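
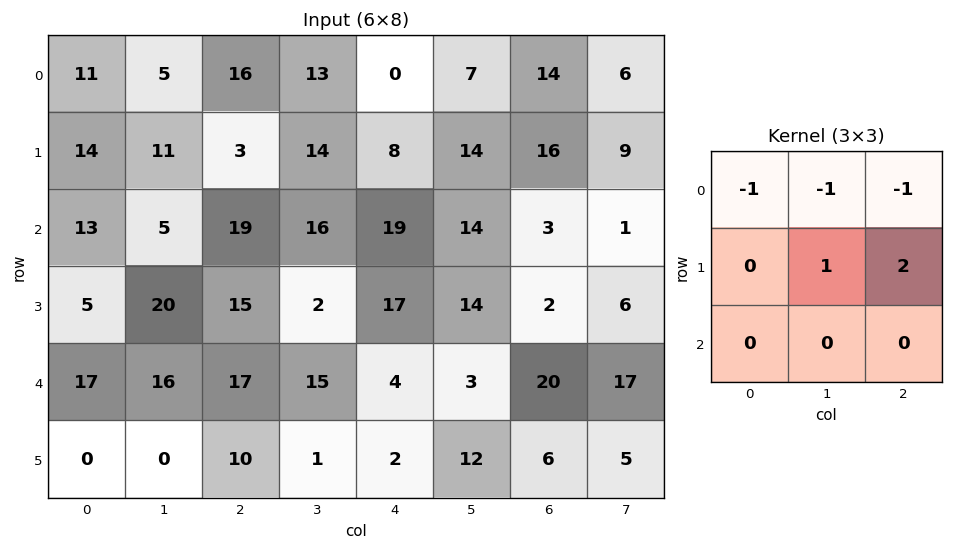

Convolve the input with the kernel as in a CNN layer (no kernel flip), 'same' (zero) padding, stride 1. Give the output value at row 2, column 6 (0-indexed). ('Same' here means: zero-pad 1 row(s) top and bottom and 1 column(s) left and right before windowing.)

The receptive field on the zero-padded input at this output position is [14 16 9 / 14 3 1 / 14 2 6]. Elementwise product with the kernel and sum: 14·-1 + 16·-1 + 9·-1 + 3·1 + 1·2.

-34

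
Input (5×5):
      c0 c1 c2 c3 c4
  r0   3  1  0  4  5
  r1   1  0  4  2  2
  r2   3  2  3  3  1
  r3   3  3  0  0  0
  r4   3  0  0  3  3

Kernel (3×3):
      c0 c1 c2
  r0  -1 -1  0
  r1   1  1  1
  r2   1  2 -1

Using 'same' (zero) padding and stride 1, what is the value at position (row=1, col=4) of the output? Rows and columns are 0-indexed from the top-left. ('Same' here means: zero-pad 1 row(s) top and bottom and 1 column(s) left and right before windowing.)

0

The receptive field on the zero-padded input at this output position is [4 5 0 / 2 2 0 / 3 1 0]. Elementwise product with the kernel and sum: 4·-1 + 5·-1 + 2·1 + 2·1 + 0·1 + 3·1 + 1·2 + 0·-1.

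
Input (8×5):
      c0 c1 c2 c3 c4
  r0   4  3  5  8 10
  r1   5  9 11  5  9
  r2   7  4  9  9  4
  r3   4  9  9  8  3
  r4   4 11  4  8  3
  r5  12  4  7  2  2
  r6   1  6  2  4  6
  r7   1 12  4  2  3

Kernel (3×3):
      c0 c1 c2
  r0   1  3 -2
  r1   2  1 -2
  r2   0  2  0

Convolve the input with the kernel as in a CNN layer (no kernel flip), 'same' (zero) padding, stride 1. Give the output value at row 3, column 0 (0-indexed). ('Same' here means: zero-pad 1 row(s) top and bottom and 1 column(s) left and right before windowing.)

The receptive field on the zero-padded input at this output position is [0 7 4 / 0 4 9 / 0 4 11]. Elementwise product with the kernel and sum: 0·1 + 7·3 + 4·-2 + 0·2 + 4·1 + 9·-2 + 4·2.

7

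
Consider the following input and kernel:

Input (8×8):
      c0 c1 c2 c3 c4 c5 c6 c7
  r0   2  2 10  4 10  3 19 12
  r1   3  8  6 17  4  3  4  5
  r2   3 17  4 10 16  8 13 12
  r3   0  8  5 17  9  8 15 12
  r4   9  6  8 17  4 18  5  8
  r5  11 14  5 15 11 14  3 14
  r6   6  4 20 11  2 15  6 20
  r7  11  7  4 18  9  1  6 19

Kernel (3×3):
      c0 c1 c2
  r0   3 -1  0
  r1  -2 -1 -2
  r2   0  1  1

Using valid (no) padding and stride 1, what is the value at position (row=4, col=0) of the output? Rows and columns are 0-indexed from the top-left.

-1

The receptive field on the input at this output position is [9 6 8 / 11 14 5 / 6 4 20]. Elementwise product with the kernel and sum: 9·3 + 6·-1 + 11·-2 + 14·-1 + 5·-2 + 4·1 + 20·1.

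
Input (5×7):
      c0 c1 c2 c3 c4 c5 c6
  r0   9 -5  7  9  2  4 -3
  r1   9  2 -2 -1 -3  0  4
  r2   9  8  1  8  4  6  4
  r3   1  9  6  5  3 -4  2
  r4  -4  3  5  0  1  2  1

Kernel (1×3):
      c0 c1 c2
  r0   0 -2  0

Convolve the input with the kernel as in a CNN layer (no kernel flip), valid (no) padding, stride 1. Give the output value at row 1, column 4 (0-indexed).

The receptive field on the input at this output position is [-3 0 4]. Elementwise product with the kernel and sum: 0·-2.

0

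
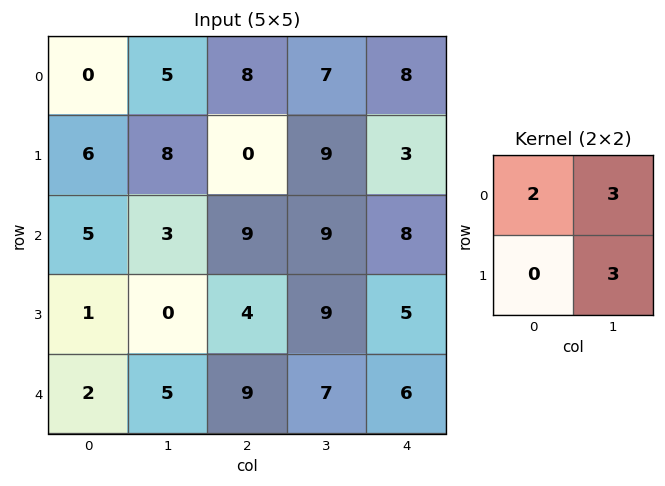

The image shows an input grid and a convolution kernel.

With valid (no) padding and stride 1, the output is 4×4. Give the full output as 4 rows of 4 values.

39 34 64 47
45 43 54 51
19 45 72 57
17 39 56 51

Output[0,0]: The receptive field on the input at this output position is [0 5 / 6 8]. Elementwise product with the kernel and sum: 0·2 + 5·3 + 8·3.
Output[0,1]: The receptive field on the input at this output position is [5 8 / 8 0]. Elementwise product with the kernel and sum: 5·2 + 8·3 + 0·3.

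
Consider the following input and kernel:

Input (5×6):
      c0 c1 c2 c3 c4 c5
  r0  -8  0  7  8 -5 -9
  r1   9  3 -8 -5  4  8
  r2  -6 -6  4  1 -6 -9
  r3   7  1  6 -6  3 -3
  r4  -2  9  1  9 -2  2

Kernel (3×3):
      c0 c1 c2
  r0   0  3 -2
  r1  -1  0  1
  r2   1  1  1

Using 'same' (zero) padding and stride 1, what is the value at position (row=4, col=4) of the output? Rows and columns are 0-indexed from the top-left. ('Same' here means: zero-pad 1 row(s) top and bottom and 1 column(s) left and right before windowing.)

The receptive field on the zero-padded input at this output position is [-6 3 -3 / 9 -2 2 / 0 0 0]. Elementwise product with the kernel and sum: 3·3 + -3·-2 + 9·-1 + 2·1 + 0·1 + 0·1 + 0·1.

8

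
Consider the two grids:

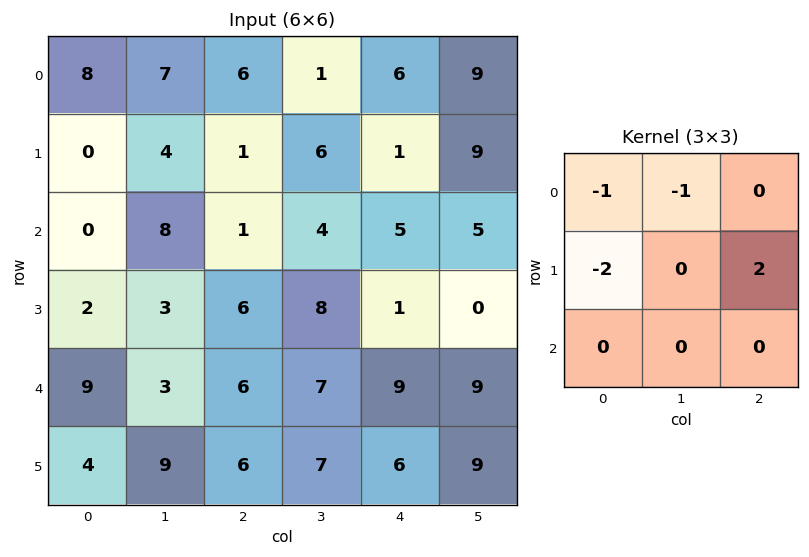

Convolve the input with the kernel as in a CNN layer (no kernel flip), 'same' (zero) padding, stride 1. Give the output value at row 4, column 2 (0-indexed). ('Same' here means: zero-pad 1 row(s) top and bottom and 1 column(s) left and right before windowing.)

The receptive field on the zero-padded input at this output position is [3 6 8 / 3 6 7 / 9 6 7]. Elementwise product with the kernel and sum: 3·-1 + 6·-1 + 3·-2 + 7·2.

-1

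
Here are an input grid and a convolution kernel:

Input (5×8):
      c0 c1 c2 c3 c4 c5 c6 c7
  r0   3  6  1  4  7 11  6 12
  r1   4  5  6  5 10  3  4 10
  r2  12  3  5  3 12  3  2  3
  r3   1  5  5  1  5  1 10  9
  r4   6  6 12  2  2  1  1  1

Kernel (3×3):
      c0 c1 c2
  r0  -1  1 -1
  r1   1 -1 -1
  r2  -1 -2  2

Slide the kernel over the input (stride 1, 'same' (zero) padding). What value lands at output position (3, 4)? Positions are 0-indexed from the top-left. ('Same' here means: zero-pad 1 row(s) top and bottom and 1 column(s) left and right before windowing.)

The receptive field on the zero-padded input at this output position is [3 12 3 / 1 5 1 / 2 2 1]. Elementwise product with the kernel and sum: 3·-1 + 12·1 + 3·-1 + 1·1 + 5·-1 + 1·-1 + 2·-1 + 2·-2 + 1·2.

-3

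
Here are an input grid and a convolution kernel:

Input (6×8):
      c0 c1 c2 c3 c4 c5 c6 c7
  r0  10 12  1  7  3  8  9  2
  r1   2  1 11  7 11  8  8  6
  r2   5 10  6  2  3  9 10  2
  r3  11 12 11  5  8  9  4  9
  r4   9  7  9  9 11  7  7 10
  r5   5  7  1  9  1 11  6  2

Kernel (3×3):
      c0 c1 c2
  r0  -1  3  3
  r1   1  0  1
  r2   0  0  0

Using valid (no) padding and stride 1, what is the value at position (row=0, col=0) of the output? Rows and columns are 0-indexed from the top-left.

42

The receptive field on the input at this output position is [10 12 1 / 2 1 11 / 5 10 6]. Elementwise product with the kernel and sum: 10·-1 + 12·3 + 1·3 + 2·1 + 11·1.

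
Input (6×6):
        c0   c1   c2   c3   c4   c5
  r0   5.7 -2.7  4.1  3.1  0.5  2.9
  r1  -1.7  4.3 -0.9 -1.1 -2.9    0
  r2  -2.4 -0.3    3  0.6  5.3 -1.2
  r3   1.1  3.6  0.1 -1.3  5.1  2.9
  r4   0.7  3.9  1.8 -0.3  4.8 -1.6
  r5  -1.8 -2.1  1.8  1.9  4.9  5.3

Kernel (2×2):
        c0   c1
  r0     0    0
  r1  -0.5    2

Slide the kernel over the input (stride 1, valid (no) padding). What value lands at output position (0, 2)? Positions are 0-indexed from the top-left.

-1.75

The receptive field on the input at this output position is [4.1 3.1 / -0.9 -1.1]. Elementwise product with the kernel and sum: -0.9·-0.5 + -1.1·2.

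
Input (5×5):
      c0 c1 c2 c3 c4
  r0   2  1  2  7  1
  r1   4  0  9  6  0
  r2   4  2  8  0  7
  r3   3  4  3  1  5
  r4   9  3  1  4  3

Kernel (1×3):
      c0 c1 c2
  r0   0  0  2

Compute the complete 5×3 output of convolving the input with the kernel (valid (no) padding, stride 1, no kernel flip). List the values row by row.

Output[0,0]: The receptive field on the input at this output position is [2 1 2]. Elementwise product with the kernel and sum: 2·2.

4 14 2
18 12 0
16 0 14
6 2 10
2 8 6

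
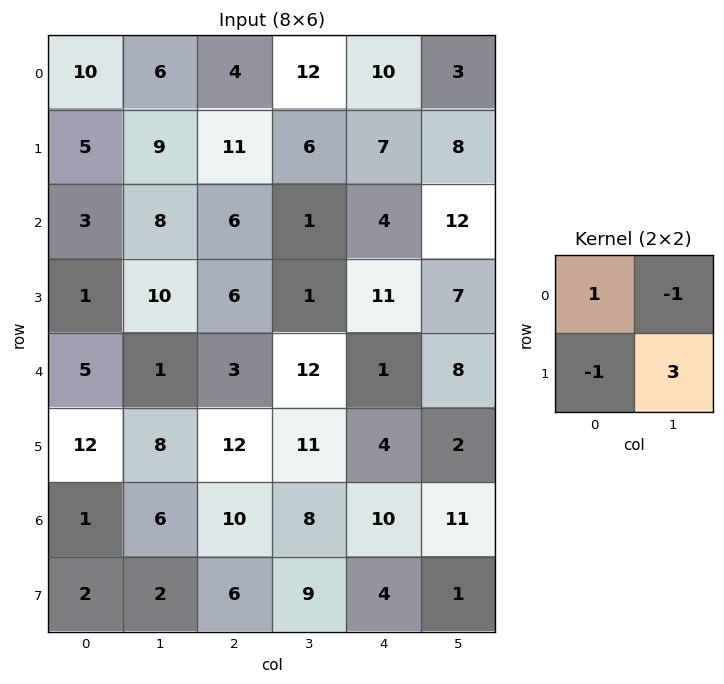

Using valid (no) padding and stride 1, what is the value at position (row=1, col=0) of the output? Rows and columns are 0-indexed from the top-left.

The receptive field on the input at this output position is [5 9 / 3 8]. Elementwise product with the kernel and sum: 5·1 + 9·-1 + 3·-1 + 8·3.

17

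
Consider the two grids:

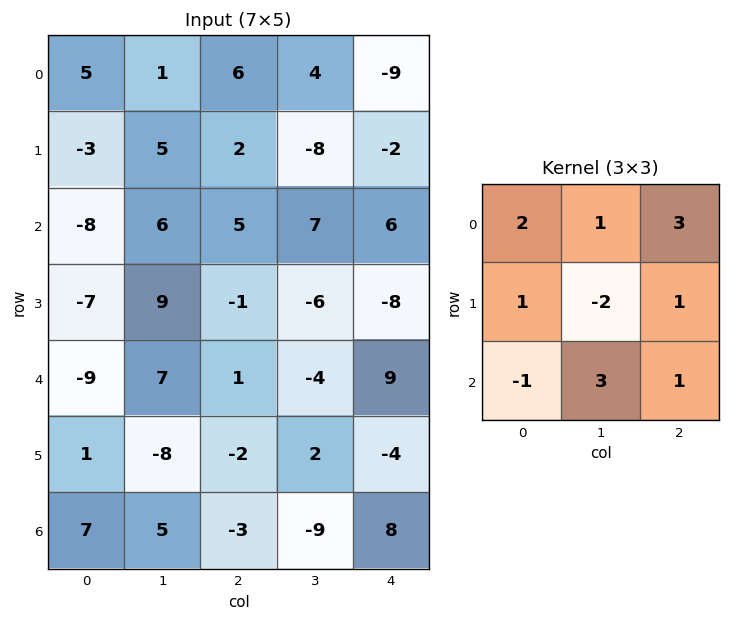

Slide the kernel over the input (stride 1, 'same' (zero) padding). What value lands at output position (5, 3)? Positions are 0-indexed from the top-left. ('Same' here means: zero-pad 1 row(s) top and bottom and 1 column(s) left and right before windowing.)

-1

The receptive field on the zero-padded input at this output position is [1 -4 9 / -2 2 -4 / -3 -9 8]. Elementwise product with the kernel and sum: 1·2 + -4·1 + 9·3 + -2·1 + 2·-2 + -4·1 + -3·-1 + -9·3 + 8·1.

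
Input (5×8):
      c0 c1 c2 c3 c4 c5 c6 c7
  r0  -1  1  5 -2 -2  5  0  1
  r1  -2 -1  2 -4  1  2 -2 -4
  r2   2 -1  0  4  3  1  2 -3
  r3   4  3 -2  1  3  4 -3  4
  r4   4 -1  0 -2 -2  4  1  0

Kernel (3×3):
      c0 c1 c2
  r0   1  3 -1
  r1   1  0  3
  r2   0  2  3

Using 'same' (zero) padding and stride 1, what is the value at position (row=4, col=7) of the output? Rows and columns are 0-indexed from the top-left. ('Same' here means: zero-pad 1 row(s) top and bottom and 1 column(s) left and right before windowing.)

The receptive field on the zero-padded input at this output position is [-3 4 0 / 1 0 0 / 0 0 0]. Elementwise product with the kernel and sum: -3·1 + 4·3 + 0·-1 + 1·1 + 0·3 + 0·2 + 0·3.

10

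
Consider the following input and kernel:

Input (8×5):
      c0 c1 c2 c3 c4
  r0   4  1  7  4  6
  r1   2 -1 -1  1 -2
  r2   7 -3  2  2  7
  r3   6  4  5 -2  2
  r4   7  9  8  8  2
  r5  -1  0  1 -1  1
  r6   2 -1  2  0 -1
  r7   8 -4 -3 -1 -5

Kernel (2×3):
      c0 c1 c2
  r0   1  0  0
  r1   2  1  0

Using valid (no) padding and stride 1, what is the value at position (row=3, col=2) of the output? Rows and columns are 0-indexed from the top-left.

29

The receptive field on the input at this output position is [5 -2 2 / 8 8 2]. Elementwise product with the kernel and sum: 5·1 + 8·2 + 8·1.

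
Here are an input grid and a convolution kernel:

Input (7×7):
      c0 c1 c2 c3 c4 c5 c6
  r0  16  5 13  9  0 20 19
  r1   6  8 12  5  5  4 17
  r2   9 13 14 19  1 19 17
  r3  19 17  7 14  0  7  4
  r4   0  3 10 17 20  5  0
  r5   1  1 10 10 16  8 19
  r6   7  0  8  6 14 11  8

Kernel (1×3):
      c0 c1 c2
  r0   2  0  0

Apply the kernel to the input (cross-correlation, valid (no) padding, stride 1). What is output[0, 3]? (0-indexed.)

18

The receptive field on the input at this output position is [9 0 20]. Elementwise product with the kernel and sum: 9·2.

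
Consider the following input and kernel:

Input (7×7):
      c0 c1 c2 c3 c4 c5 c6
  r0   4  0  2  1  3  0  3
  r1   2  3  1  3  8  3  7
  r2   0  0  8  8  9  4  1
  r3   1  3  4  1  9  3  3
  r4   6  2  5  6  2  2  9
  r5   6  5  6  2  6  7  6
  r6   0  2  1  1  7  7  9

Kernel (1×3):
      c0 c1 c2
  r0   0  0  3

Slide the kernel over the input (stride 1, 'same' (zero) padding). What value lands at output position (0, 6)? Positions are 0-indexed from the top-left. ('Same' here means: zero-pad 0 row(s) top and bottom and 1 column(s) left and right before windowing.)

The receptive field on the zero-padded input at this output position is [0 3 0]. Elementwise product with the kernel and sum: 0·3.

0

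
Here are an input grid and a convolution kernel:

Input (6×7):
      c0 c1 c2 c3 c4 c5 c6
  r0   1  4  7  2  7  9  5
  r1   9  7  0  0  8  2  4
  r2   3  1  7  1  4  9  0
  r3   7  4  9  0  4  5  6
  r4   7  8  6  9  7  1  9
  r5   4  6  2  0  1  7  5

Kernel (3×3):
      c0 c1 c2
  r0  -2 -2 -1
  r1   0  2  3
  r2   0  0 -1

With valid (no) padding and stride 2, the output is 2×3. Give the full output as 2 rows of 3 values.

Output[0,0]: The receptive field on the input at this output position is [1 4 7 / 9 7 0 / 3 1 7]. Elementwise product with the kernel and sum: 1·-2 + 4·-2 + 7·-1 + 7·2 + 0·3 + 7·-1.
Output[0,1]: The receptive field on the input at this output position is [7 2 7 / 0 0 8 / 7 1 4]. Elementwise product with the kernel and sum: 7·-2 + 2·-2 + 7·-1 + 0·2 + 8·3 + 4·-1.

-10 -5 -21
14 -15 -7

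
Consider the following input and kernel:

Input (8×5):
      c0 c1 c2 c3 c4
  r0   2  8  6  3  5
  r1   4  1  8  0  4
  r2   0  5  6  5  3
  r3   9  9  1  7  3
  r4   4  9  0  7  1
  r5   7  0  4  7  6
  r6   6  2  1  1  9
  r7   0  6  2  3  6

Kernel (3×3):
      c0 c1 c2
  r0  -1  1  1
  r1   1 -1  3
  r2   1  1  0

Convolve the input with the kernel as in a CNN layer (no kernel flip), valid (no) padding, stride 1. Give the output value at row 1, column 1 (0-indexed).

31

The receptive field on the input at this output position is [1 8 0 / 5 6 5 / 9 1 7]. Elementwise product with the kernel and sum: 1·-1 + 8·1 + 0·1 + 5·1 + 6·-1 + 5·3 + 9·1 + 1·1.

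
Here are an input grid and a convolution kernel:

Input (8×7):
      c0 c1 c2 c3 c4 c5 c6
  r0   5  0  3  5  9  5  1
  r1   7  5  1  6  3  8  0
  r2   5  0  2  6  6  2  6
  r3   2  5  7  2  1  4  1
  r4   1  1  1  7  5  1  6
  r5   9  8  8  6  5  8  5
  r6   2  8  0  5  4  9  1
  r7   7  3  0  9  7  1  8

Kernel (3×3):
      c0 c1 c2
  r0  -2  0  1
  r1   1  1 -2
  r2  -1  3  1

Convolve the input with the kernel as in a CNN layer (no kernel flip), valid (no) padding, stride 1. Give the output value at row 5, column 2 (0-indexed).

The receptive field on the input at this output position is [8 6 5 / 0 5 4 / 0 9 7]. Elementwise product with the kernel and sum: 8·-2 + 5·1 + 0·1 + 5·1 + 4·-2 + 0·-1 + 9·3 + 7·1.

20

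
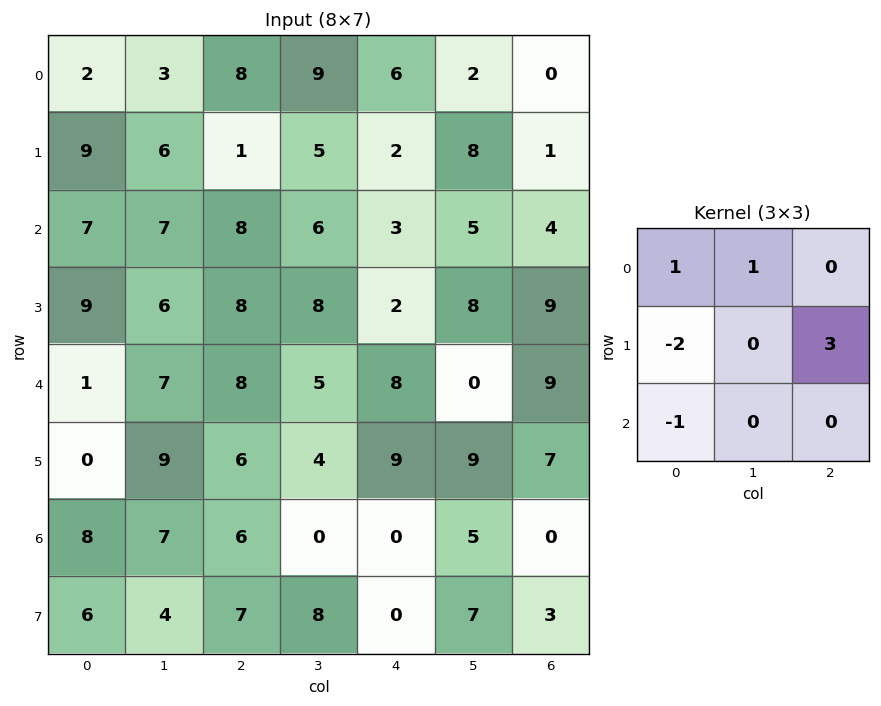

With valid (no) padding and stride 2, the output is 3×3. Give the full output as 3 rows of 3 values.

Output[0,0]: The receptive field on the input at this output position is [2 3 8 / 9 6 1 / 7 7 8]. Elementwise product with the kernel and sum: 2·1 + 3·1 + 9·-2 + 1·3 + 7·-1.

-17 13 4
19 -4 23
18 22 11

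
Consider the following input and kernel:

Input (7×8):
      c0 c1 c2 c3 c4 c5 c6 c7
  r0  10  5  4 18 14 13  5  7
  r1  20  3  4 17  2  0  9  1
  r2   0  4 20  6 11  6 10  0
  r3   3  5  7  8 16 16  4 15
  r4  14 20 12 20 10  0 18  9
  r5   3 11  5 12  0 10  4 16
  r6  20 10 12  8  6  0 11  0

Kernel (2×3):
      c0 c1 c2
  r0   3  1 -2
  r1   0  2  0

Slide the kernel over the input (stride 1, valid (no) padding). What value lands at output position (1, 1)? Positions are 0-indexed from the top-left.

The receptive field on the input at this output position is [3 4 17 / 4 20 6]. Elementwise product with the kernel and sum: 3·3 + 4·1 + 17·-2 + 20·2.

19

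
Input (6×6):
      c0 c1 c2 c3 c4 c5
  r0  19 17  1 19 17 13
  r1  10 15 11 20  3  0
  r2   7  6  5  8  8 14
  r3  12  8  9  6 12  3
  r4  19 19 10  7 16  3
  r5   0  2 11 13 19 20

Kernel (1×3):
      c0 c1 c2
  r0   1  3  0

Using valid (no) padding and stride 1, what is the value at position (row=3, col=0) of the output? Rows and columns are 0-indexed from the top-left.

The receptive field on the input at this output position is [12 8 9]. Elementwise product with the kernel and sum: 12·1 + 8·3.

36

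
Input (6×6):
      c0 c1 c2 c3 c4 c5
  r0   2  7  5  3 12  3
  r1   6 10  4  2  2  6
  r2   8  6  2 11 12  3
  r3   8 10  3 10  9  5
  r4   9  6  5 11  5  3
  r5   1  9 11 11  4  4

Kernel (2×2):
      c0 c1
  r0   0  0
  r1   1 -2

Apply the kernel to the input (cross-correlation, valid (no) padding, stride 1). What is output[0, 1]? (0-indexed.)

The receptive field on the input at this output position is [7 5 / 10 4]. Elementwise product with the kernel and sum: 10·1 + 4·-2.

2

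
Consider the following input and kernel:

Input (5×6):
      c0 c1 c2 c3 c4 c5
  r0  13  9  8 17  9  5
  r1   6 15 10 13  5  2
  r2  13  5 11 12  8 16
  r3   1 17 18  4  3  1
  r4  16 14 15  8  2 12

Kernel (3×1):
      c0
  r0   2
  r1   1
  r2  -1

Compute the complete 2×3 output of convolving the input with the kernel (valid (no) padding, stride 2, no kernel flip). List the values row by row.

Output[0,0]: The receptive field on the input at this output position is [13 / 6 / 13]. Elementwise product with the kernel and sum: 13·2 + 6·1 + 13·-1.

19 15 15
11 25 17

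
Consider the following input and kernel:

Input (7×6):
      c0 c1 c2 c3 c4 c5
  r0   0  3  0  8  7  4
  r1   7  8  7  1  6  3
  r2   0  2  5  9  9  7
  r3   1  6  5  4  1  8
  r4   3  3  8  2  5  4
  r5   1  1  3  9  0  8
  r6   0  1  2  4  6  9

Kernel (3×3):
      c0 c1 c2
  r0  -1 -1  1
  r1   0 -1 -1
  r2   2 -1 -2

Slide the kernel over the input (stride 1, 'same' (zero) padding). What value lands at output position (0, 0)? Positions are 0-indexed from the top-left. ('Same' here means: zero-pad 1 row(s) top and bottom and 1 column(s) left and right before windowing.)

The receptive field on the zero-padded input at this output position is [0 0 0 / 0 0 3 / 0 7 8]. Elementwise product with the kernel and sum: 0·-1 + 0·-1 + 0·1 + 0·-1 + 3·-1 + 0·2 + 7·-1 + 8·-2.

-26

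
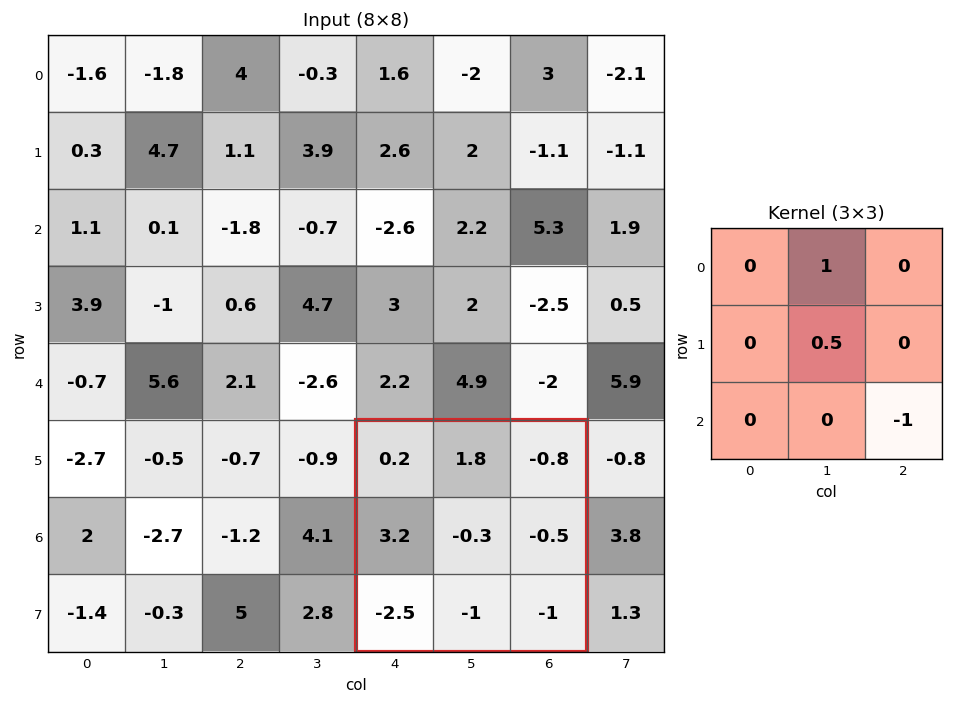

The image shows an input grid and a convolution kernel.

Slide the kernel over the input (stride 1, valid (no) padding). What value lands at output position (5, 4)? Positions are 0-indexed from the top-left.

The receptive field on the input at this output position is [0.2 1.8 -0.8 / 3.2 -0.3 -0.5 / -2.5 -1 -1]. Elementwise product with the kernel and sum: 1.8·1 + -0.3·0.5 + -1·-1.

2.65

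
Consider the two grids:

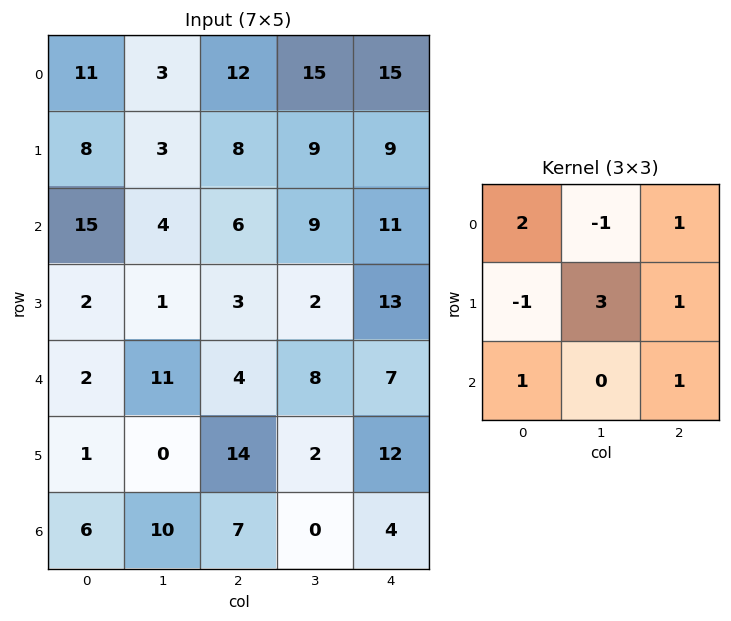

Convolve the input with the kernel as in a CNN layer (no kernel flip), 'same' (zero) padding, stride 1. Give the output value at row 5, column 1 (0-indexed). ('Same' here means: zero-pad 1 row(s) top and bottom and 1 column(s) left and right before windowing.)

The receptive field on the zero-padded input at this output position is [2 11 4 / 1 0 14 / 6 10 7]. Elementwise product with the kernel and sum: 2·2 + 11·-1 + 4·1 + 1·-1 + 0·3 + 14·1 + 6·1 + 7·1.

23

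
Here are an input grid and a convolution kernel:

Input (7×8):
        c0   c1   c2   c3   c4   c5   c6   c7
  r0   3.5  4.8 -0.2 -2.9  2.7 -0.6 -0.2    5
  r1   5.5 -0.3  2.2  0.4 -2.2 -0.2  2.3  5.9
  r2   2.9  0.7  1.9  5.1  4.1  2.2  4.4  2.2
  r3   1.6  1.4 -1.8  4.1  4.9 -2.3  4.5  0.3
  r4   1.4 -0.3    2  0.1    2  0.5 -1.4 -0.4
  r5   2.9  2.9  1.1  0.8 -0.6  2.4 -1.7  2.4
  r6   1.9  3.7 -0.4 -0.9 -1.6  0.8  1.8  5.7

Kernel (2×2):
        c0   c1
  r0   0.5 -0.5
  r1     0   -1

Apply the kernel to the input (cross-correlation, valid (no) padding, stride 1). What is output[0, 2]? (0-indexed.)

0.95

The receptive field on the input at this output position is [-0.2 -2.9 / 2.2 0.4]. Elementwise product with the kernel and sum: -0.2·0.5 + -2.9·-0.5 + 0.4·-1.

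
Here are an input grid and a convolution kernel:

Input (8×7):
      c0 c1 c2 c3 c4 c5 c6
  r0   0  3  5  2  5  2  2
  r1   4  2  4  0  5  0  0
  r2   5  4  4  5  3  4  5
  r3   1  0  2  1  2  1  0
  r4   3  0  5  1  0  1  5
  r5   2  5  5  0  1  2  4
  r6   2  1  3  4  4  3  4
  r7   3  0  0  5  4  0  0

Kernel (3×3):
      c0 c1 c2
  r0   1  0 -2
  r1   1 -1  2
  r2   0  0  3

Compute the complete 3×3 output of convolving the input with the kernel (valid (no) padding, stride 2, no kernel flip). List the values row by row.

Output[0,0]: The receptive field on the input at this output position is [0 3 5 / 4 2 4 / 5 4 4]. Elementwise product with the kernel and sum: 0·1 + 5·-2 + 4·1 + 2·-1 + 4·2 + 4·3.
Output[0,1]: The receptive field on the input at this output position is [5 2 5 / 4 0 5 / 4 5 3]. Elementwise product with the kernel and sum: 5·1 + 5·-2 + 4·1 + 0·-1 + 5·2 + 3·3.

12 18 21
17 3 9
9 24 9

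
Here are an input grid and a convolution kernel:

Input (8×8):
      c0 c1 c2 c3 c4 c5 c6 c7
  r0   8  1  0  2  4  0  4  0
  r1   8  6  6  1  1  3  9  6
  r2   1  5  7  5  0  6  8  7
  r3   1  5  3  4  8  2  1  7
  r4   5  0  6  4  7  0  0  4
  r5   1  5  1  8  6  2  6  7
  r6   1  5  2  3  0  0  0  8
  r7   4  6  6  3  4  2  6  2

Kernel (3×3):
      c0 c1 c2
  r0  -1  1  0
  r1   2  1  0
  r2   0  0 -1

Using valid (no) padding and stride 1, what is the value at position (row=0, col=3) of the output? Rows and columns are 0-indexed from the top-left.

The receptive field on the input at this output position is [2 4 0 / 1 1 3 / 5 0 6]. Elementwise product with the kernel and sum: 2·-1 + 4·1 + 1·2 + 1·1 + 6·-1.

-1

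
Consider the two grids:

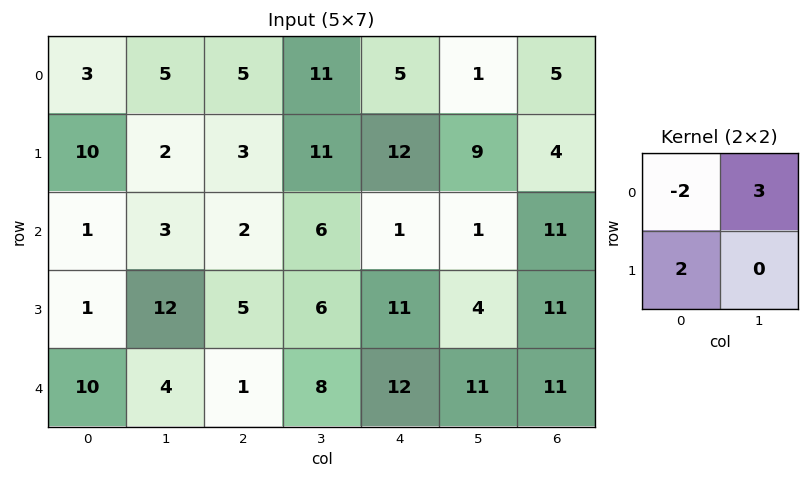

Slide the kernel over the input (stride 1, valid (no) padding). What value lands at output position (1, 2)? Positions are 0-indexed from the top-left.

The receptive field on the input at this output position is [3 11 / 2 6]. Elementwise product with the kernel and sum: 3·-2 + 11·3 + 2·2.

31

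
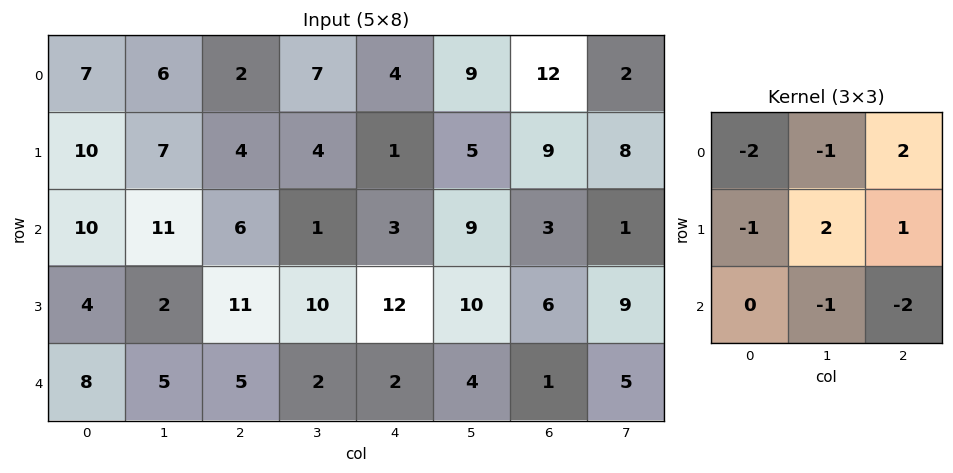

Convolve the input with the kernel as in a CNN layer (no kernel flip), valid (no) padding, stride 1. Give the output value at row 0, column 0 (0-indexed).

-31

The receptive field on the input at this output position is [7 6 2 / 10 7 4 / 10 11 6]. Elementwise product with the kernel and sum: 7·-2 + 6·-1 + 2·2 + 10·-1 + 7·2 + 4·1 + 11·-1 + 6·-2.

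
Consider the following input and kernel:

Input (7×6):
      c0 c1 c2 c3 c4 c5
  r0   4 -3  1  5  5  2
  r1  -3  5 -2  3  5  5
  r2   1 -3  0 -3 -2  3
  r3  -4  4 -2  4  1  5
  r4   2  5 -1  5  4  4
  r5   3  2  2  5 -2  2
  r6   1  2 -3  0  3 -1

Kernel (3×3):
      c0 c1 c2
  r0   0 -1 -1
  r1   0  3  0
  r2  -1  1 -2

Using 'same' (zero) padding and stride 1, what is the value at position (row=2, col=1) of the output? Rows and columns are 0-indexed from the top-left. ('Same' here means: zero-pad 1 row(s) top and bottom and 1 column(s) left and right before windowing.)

The receptive field on the zero-padded input at this output position is [-3 5 -2 / 1 -3 0 / -4 4 -2]. Elementwise product with the kernel and sum: 5·-1 + -2·-1 + -3·3 + -4·-1 + 4·1 + -2·-2.

0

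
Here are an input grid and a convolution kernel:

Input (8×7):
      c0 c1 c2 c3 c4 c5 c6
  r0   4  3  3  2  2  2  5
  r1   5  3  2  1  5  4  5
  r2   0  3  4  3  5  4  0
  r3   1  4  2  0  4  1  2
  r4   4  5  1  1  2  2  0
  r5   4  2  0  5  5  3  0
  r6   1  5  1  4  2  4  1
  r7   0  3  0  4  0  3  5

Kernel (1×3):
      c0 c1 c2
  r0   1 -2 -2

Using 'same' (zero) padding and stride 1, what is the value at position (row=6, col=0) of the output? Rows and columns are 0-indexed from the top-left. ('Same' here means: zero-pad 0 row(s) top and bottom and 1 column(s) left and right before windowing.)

The receptive field on the zero-padded input at this output position is [0 1 5]. Elementwise product with the kernel and sum: 0·1 + 1·-2 + 5·-2.

-12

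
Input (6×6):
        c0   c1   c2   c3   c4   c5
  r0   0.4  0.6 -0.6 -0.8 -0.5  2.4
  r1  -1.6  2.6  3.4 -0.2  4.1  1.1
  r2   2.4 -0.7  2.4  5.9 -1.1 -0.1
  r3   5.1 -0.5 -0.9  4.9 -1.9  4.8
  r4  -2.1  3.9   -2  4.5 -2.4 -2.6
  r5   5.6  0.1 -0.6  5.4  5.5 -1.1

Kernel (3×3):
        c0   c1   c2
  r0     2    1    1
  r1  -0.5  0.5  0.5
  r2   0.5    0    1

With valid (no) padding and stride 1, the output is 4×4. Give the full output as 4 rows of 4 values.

Output[0,0]: The receptive field on the input at this output position is [0.4 0.6 -0.6 / -1.6 2.6 3.4 / 2.4 -0.7 2.4]. Elementwise product with the kernel and sum: 0.4·2 + 0.6·1 + -0.6·1 + -1.6·-0.5 + 2.6·0.5 + 3.4·0.5 + 2.4·0.5 + 2.4·1.

8.2 5.65 -2.15 5.85
4.1 17.55 9.55 8.5
0.2 15.6 8.15 9.25
13 7.75 8.45 9.55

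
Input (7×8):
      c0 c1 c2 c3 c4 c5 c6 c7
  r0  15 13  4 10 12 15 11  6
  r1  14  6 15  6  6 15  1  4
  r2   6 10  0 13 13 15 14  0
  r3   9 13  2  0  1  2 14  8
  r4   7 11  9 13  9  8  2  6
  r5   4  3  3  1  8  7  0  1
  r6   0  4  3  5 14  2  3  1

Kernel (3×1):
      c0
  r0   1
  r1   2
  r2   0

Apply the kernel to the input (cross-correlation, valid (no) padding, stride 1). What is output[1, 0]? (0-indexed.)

The receptive field on the input at this output position is [14 / 6 / 9]. Elementwise product with the kernel and sum: 14·1 + 6·2.

26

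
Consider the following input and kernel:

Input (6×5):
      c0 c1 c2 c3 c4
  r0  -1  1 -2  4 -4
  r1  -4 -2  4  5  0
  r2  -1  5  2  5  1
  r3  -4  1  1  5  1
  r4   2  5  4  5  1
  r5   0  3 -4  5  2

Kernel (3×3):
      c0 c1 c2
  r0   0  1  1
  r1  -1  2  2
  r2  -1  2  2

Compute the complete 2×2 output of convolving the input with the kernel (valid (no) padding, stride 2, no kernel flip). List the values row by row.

Output[0,0]: The receptive field on the input at this output position is [-1 1 -2 / -4 -2 4 / -1 5 2]. Elementwise product with the kernel and sum: 1·1 + -2·1 + -4·-1 + -2·2 + 4·2 + -1·-1 + 5·2 + 2·2.

22 16
31 25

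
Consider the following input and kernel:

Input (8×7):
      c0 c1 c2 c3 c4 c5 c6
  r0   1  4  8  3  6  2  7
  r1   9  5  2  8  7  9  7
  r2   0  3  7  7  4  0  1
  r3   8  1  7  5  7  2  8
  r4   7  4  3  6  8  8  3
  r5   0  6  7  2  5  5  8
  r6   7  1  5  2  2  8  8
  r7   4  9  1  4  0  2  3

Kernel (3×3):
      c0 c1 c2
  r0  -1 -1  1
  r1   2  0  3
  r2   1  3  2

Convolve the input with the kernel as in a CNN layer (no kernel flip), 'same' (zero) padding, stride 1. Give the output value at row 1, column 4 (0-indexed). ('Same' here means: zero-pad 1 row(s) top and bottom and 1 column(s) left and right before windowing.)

The receptive field on the zero-padded input at this output position is [3 6 2 / 8 7 9 / 7 4 0]. Elementwise product with the kernel and sum: 3·-1 + 6·-1 + 2·1 + 8·2 + 9·3 + 7·1 + 4·3 + 0·2.

55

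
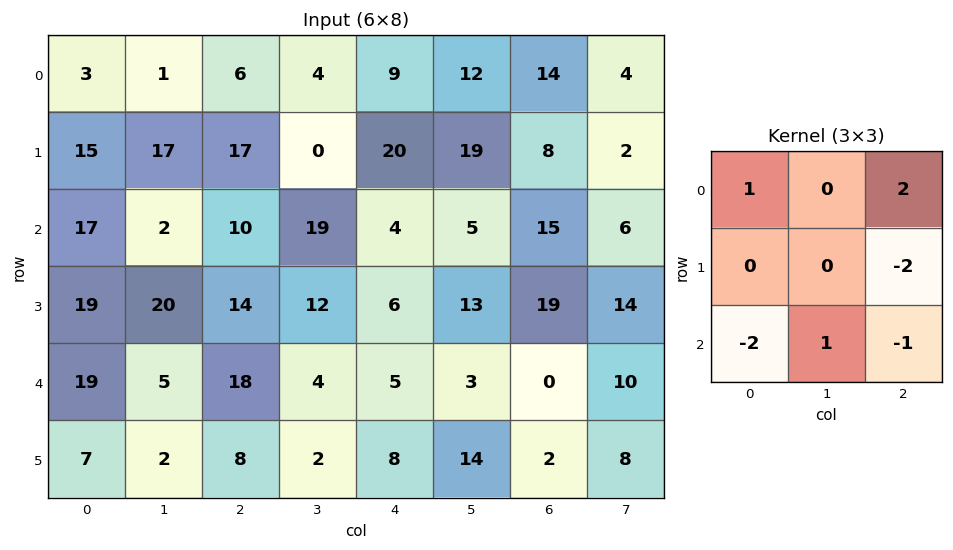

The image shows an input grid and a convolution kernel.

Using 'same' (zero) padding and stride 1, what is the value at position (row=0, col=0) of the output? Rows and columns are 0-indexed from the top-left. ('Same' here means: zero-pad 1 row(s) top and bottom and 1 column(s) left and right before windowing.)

-4

The receptive field on the zero-padded input at this output position is [0 0 0 / 0 3 1 / 0 15 17]. Elementwise product with the kernel and sum: 0·1 + 0·2 + 1·-2 + 0·-2 + 15·1 + 17·-1.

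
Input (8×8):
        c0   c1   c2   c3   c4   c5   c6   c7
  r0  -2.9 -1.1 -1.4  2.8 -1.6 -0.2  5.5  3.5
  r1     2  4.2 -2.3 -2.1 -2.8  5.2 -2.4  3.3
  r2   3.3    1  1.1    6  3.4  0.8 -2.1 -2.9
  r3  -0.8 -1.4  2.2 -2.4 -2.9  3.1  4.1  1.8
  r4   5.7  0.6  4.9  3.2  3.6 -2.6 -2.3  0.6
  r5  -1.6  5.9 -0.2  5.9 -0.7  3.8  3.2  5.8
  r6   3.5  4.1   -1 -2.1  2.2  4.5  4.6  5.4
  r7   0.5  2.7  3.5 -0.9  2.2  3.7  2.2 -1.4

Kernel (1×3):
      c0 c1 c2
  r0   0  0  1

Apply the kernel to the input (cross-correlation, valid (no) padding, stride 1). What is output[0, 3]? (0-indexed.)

The receptive field on the input at this output position is [2.8 -1.6 -0.2]. Elementwise product with the kernel and sum: -0.2·1.

-0.2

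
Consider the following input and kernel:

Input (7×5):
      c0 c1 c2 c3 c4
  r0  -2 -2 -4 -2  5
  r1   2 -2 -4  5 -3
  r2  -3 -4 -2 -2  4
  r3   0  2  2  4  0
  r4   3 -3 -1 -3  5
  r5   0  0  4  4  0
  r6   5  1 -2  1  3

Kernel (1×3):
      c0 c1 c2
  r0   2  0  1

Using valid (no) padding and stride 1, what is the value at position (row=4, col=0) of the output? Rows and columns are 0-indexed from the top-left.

5

The receptive field on the input at this output position is [3 -3 -1]. Elementwise product with the kernel and sum: 3·2 + -1·1.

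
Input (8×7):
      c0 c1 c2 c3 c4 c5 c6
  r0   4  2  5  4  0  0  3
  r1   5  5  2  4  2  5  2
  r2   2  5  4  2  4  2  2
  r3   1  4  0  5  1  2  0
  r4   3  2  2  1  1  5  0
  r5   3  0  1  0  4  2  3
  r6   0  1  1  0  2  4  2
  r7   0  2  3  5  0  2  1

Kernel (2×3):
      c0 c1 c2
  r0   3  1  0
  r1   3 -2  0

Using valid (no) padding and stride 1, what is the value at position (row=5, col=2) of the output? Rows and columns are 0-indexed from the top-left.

6

The receptive field on the input at this output position is [1 0 4 / 1 0 2]. Elementwise product with the kernel and sum: 1·3 + 0·1 + 1·3 + 0·-2.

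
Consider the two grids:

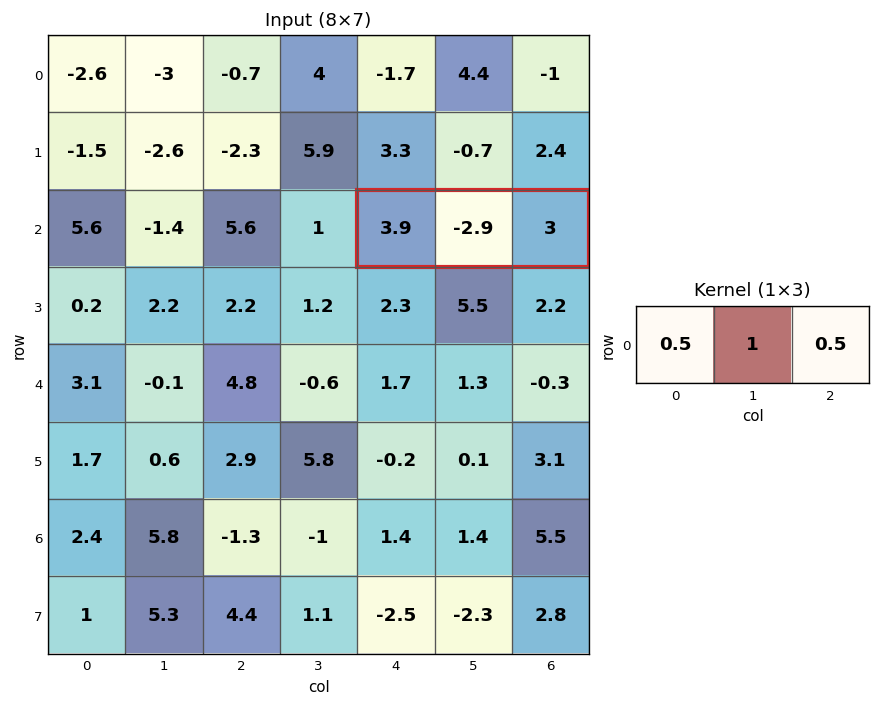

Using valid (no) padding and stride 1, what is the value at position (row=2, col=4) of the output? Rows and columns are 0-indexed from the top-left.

0.55

The receptive field on the input at this output position is [3.9 -2.9 3]. Elementwise product with the kernel and sum: 3.9·0.5 + -2.9·1 + 3·0.5.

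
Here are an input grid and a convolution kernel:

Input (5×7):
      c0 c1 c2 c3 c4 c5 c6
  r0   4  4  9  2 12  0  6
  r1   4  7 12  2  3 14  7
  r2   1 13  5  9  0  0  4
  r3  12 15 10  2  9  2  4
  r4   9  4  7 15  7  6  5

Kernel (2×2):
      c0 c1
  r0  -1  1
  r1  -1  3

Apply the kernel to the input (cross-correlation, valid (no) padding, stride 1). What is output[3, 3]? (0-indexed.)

The receptive field on the input at this output position is [2 9 / 15 7]. Elementwise product with the kernel and sum: 2·-1 + 9·1 + 15·-1 + 7·3.

13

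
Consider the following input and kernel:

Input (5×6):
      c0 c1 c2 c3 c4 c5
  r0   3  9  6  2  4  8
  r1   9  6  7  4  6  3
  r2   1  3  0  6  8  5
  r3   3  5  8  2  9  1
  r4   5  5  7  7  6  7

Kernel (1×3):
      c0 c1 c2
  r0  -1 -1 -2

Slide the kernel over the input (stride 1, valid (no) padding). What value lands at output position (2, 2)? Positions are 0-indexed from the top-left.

The receptive field on the input at this output position is [0 6 8]. Elementwise product with the kernel and sum: 0·-1 + 6·-1 + 8·-2.

-22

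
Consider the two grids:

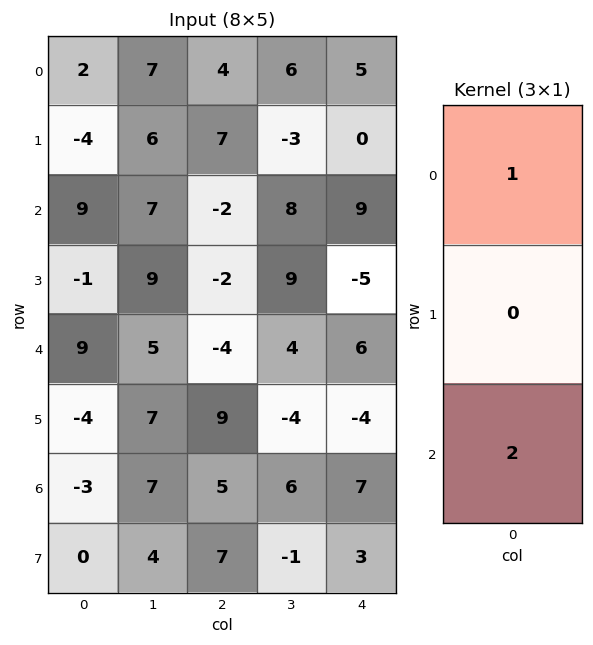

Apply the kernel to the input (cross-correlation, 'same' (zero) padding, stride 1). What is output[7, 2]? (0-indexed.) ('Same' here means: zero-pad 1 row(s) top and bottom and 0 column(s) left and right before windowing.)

5

The receptive field on the zero-padded input at this output position is [5 / 7 / 0]. Elementwise product with the kernel and sum: 5·1 + 0·2.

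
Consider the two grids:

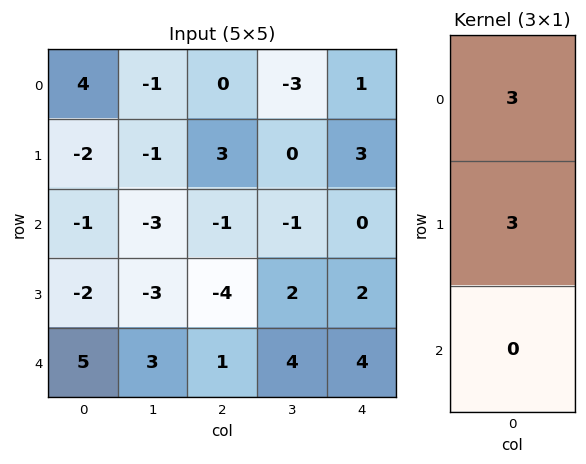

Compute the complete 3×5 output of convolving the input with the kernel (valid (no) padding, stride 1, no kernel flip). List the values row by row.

6 -6 9 -9 12
-9 -12 6 -3 9
-9 -18 -15 3 6

Output[0,0]: The receptive field on the input at this output position is [4 / -2 / -1]. Elementwise product with the kernel and sum: 4·3 + -2·3.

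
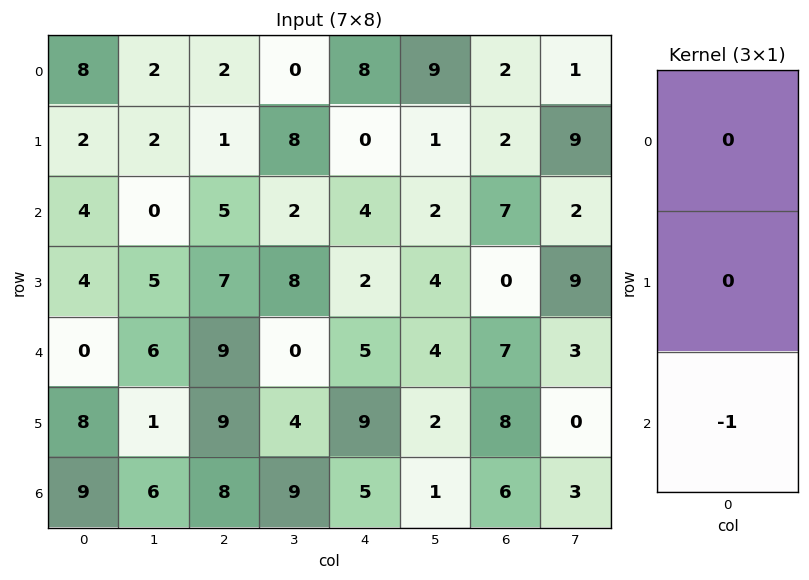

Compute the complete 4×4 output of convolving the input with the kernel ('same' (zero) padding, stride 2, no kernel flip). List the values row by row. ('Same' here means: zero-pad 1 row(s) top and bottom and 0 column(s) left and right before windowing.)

-2 -1 0 -2
-4 -7 -2 0
-8 -9 -9 -8
0 0 0 0

Output[0,0]: The receptive field on the zero-padded input at this output position is [0 / 8 / 2]. Elementwise product with the kernel and sum: 2·-1.
Output[0,1]: The receptive field on the zero-padded input at this output position is [0 / 2 / 1]. Elementwise product with the kernel and sum: 1·-1.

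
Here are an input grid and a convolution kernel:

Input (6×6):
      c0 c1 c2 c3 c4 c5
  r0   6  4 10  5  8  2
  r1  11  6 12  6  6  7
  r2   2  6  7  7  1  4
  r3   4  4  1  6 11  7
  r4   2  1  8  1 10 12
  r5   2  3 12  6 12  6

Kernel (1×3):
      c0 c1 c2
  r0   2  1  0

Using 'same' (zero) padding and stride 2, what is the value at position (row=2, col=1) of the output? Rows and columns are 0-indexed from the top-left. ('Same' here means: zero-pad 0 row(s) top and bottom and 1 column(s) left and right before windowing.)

The receptive field on the zero-padded input at this output position is [1 8 1]. Elementwise product with the kernel and sum: 1·2 + 8·1.

10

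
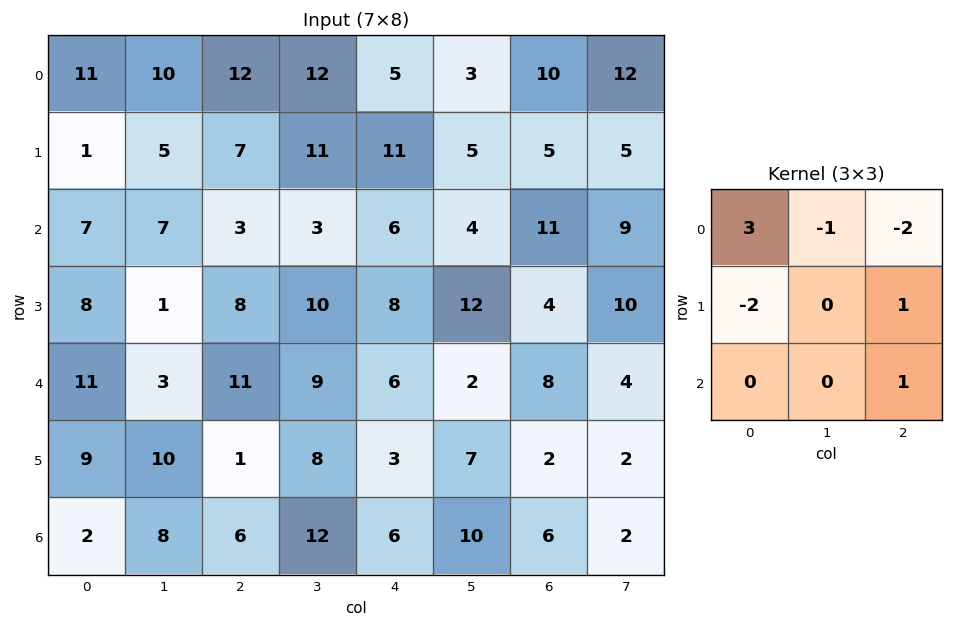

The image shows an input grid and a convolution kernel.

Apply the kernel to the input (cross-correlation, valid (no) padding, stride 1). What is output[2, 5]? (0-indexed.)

-27

The receptive field on the input at this output position is [4 11 9 / 12 4 10 / 2 8 4]. Elementwise product with the kernel and sum: 4·3 + 11·-1 + 9·-2 + 12·-2 + 10·1 + 4·1.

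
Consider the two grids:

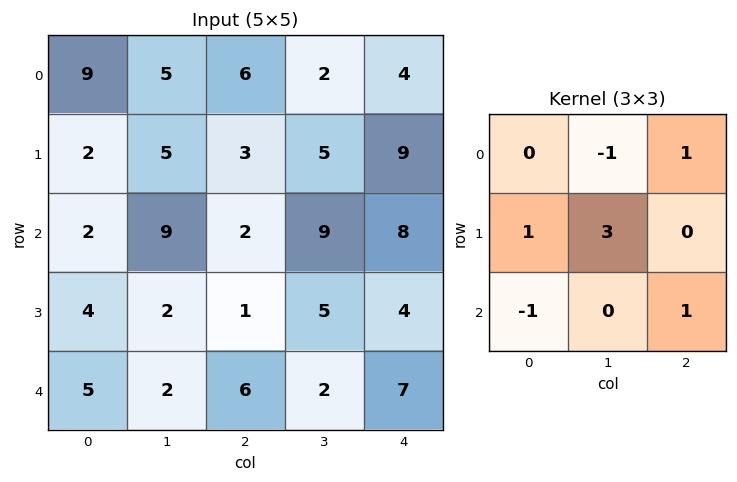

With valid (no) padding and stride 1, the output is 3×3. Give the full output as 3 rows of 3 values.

Output[0,0]: The receptive field on the input at this output position is [9 5 6 / 2 5 3 / 2 9 2]. Elementwise product with the kernel and sum: 5·-1 + 6·1 + 2·1 + 5·3 + 2·-1 + 2·1.

18 10 26
24 20 36
4 12 16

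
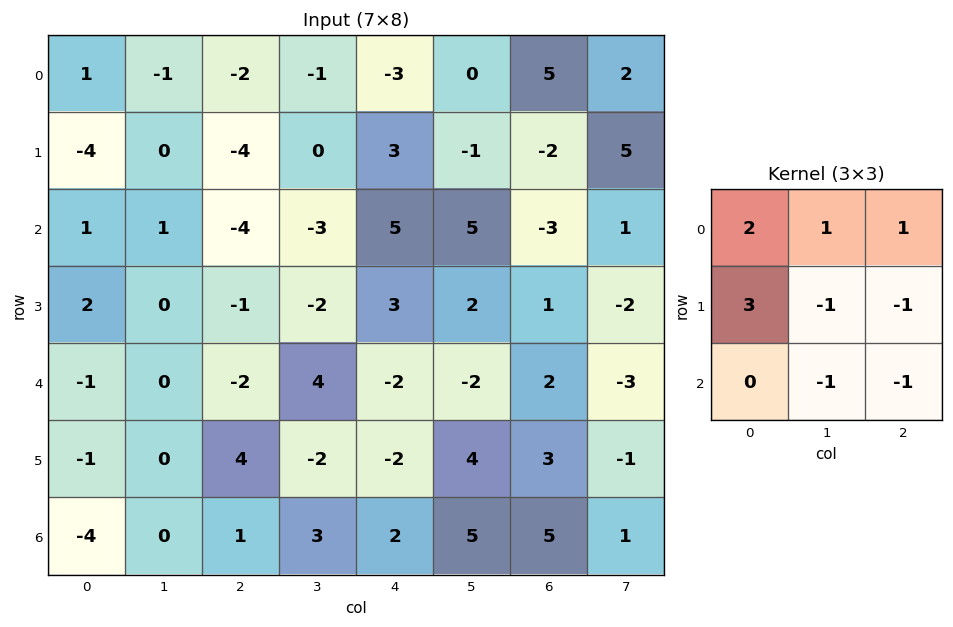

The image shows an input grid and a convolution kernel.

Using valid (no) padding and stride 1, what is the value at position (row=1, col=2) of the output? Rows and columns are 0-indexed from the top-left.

The receptive field on the input at this output position is [-4 0 3 / -4 -3 5 / -1 -2 3]. Elementwise product with the kernel and sum: -4·2 + 0·1 + 3·1 + -4·3 + -3·-1 + 5·-1 + -2·-1 + 3·-1.

-20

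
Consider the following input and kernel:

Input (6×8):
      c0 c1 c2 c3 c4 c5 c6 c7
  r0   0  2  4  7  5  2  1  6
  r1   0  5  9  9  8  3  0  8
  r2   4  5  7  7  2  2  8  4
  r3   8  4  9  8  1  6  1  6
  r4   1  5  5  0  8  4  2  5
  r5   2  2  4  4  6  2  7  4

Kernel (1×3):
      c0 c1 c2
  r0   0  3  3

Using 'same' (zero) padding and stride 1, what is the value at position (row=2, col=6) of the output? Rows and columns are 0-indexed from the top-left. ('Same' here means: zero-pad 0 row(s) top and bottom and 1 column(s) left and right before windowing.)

The receptive field on the zero-padded input at this output position is [2 8 4]. Elementwise product with the kernel and sum: 8·3 + 4·3.

36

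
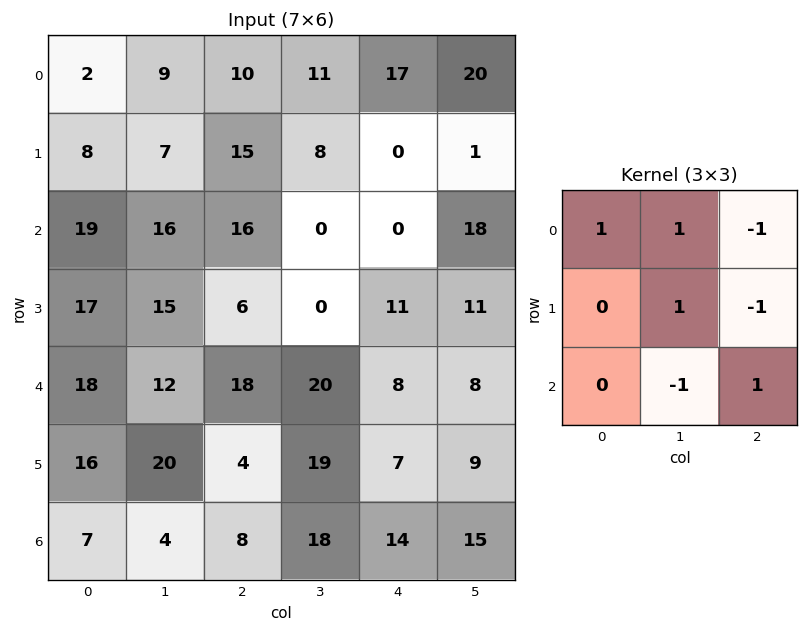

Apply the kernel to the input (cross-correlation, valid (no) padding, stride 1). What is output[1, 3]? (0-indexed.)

The receptive field on the input at this output position is [8 0 1 / 0 0 18 / 0 11 11]. Elementwise product with the kernel and sum: 8·1 + 0·1 + 1·-1 + 0·1 + 18·-1 + 11·-1 + 11·1.

-11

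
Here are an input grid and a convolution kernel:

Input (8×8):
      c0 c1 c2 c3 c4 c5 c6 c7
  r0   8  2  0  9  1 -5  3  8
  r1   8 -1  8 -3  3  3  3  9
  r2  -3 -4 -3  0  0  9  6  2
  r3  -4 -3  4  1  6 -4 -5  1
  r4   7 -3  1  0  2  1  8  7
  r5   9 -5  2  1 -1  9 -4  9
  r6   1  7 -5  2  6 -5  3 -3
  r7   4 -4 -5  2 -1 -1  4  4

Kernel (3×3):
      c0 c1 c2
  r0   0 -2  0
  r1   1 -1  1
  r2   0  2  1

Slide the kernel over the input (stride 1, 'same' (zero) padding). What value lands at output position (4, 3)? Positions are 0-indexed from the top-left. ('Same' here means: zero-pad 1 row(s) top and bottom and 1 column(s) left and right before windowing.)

2

The receptive field on the zero-padded input at this output position is [4 1 6 / 1 0 2 / 2 1 -1]. Elementwise product with the kernel and sum: 1·-2 + 1·1 + 0·-1 + 2·1 + 1·2 + -1·1.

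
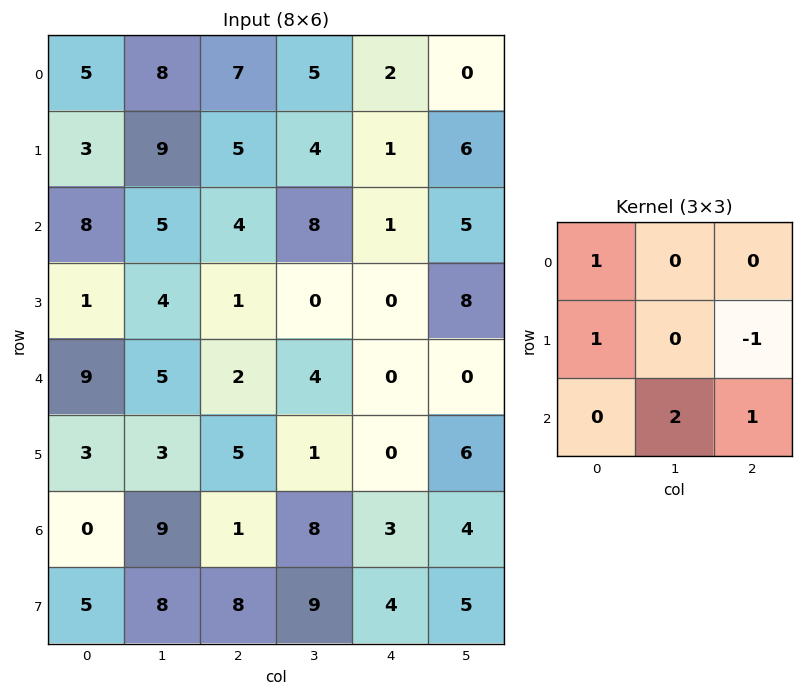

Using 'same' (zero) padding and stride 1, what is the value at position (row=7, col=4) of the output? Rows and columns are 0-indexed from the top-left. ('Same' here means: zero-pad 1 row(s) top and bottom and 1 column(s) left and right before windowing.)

12

The receptive field on the zero-padded input at this output position is [8 3 4 / 9 4 5 / 0 0 0]. Elementwise product with the kernel and sum: 8·1 + 9·1 + 5·-1 + 0·2 + 0·1.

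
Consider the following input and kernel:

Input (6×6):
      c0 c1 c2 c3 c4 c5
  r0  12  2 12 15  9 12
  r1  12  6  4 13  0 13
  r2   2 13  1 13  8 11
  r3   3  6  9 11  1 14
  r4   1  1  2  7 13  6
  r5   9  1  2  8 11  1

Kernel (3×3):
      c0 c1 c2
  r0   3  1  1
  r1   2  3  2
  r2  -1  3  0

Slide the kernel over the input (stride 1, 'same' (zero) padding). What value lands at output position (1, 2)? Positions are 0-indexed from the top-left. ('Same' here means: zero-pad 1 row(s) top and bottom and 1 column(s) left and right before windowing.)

The receptive field on the zero-padded input at this output position is [2 12 15 / 6 4 13 / 13 1 13]. Elementwise product with the kernel and sum: 2·3 + 12·1 + 15·1 + 6·2 + 4·3 + 13·2 + 13·-1 + 1·3.

73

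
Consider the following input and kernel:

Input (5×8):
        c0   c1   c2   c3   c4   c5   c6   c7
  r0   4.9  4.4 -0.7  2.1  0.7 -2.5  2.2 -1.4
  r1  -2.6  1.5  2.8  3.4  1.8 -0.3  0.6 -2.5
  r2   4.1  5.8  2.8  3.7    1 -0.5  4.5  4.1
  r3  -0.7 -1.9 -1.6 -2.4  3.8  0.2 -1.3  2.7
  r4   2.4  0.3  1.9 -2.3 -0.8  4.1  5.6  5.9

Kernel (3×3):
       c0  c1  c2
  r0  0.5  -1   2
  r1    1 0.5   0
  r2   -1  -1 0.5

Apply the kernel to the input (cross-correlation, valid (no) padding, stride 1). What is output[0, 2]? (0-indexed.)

The receptive field on the input at this output position is [-0.7 2.1 0.7 / 2.8 3.4 1.8 / 2.8 3.7 1]. Elementwise product with the kernel and sum: -0.7·0.5 + 2.1·-1 + 0.7·2 + 2.8·1 + 3.4·0.5 + 2.8·-1 + 3.7·-1 + 1·0.5.

-2.55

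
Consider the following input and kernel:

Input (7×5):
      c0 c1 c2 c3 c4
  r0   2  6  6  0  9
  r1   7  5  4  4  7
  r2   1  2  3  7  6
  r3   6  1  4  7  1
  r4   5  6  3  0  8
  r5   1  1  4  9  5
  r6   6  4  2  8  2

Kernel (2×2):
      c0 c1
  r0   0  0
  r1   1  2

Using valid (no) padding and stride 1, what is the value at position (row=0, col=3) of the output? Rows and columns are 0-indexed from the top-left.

The receptive field on the input at this output position is [0 9 / 4 7]. Elementwise product with the kernel and sum: 4·1 + 7·2.

18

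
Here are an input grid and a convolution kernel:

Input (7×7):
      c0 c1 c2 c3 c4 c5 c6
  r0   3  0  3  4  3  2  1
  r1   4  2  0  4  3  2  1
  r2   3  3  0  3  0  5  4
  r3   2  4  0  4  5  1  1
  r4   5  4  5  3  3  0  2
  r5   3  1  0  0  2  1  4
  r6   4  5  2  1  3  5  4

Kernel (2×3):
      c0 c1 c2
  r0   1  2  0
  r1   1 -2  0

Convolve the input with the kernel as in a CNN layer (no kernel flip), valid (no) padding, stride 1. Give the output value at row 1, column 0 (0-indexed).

The receptive field on the input at this output position is [4 2 0 / 3 3 0]. Elementwise product with the kernel and sum: 4·1 + 2·2 + 3·1 + 3·-2.

5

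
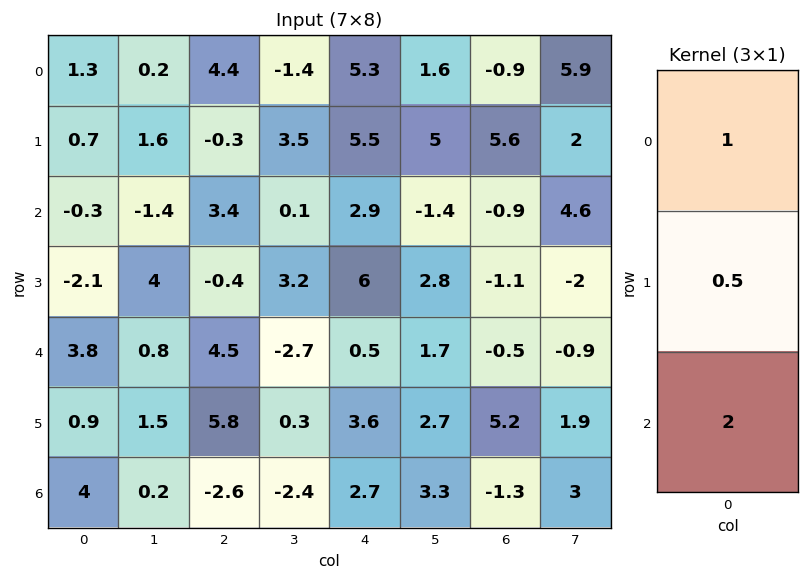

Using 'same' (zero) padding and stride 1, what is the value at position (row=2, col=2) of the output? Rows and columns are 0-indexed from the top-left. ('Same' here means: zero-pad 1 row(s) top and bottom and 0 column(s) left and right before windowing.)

The receptive field on the zero-padded input at this output position is [-0.3 / 3.4 / -0.4]. Elementwise product with the kernel and sum: -0.3·1 + 3.4·0.5 + -0.4·2.

0.6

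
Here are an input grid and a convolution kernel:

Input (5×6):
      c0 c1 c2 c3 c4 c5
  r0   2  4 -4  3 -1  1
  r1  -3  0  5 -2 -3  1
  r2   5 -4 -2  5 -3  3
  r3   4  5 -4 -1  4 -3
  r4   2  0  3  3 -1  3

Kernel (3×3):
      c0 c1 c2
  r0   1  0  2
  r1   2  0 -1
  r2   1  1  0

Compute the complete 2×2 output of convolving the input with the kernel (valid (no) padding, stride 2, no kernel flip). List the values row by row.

Output[0,0]: The receptive field on the input at this output position is [2 4 -4 / -3 0 5 / 5 -4 -2]. Elementwise product with the kernel and sum: 2·1 + -4·2 + -3·2 + 5·-1 + 5·1 + -4·1.

-16 10
15 -14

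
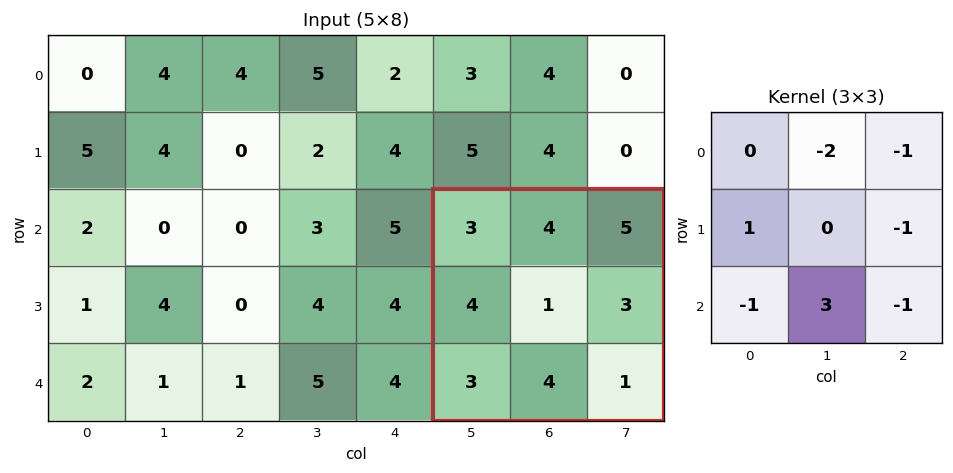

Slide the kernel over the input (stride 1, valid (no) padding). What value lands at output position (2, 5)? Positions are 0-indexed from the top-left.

The receptive field on the input at this output position is [3 4 5 / 4 1 3 / 3 4 1]. Elementwise product with the kernel and sum: 4·-2 + 5·-1 + 4·1 + 3·-1 + 3·-1 + 4·3 + 1·-1.

-4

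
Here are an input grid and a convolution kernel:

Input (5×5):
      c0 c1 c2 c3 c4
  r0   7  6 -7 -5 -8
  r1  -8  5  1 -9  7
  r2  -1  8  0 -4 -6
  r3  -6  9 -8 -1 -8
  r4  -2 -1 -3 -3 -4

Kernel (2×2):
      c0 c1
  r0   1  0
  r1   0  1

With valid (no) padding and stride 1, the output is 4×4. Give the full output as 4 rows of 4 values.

12 7 -16 2
0 5 -3 -15
8 0 -1 -12
-7 6 -11 -5

Output[0,0]: The receptive field on the input at this output position is [7 6 / -8 5]. Elementwise product with the kernel and sum: 7·1 + 5·1.
Output[0,1]: The receptive field on the input at this output position is [6 -7 / 5 1]. Elementwise product with the kernel and sum: 6·1 + 1·1.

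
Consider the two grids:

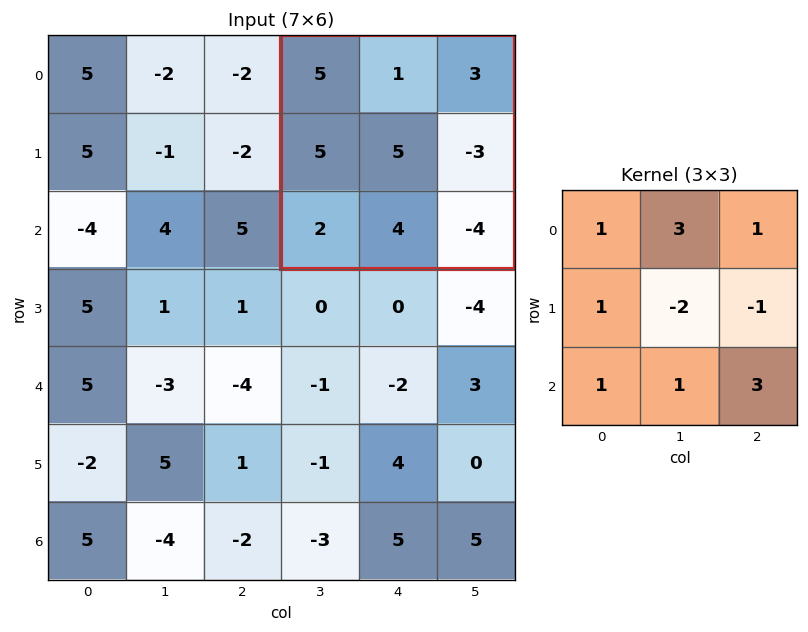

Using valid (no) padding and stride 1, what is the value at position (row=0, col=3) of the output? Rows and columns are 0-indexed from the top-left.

3

The receptive field on the input at this output position is [5 1 3 / 5 5 -3 / 2 4 -4]. Elementwise product with the kernel and sum: 5·1 + 1·3 + 3·1 + 5·1 + 5·-2 + -3·-1 + 2·1 + 4·1 + -4·3.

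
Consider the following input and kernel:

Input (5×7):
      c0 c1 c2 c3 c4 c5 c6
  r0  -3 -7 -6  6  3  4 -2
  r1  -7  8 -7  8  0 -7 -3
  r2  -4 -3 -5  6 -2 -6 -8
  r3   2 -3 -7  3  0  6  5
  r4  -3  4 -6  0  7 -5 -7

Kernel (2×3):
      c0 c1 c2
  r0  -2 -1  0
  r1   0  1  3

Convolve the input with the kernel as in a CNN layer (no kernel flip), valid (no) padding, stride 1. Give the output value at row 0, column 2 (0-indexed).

The receptive field on the input at this output position is [-6 6 3 / -7 8 0]. Elementwise product with the kernel and sum: -6·-2 + 6·-1 + 8·1 + 0·3.

14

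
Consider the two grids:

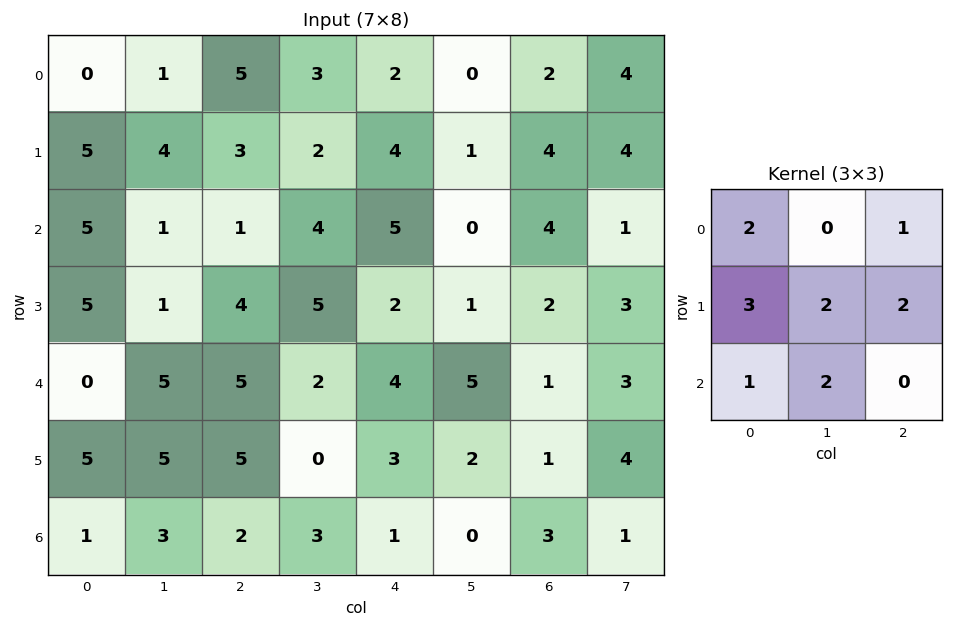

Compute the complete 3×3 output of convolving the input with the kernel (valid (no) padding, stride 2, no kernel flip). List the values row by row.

Output[0,0]: The receptive field on the input at this output position is [0 1 5 / 5 4 3 / 5 1 1]. Elementwise product with the kernel and sum: 0·2 + 5·1 + 5·3 + 4·2 + 3·2 + 5·1 + 1·2.
Output[0,1]: The receptive field on the input at this output position is [5 3 2 / 3 2 4 / 1 4 5]. Elementwise product with the kernel and sum: 5·2 + 2·1 + 3·3 + 2·2 + 4·2 + 1·1 + 4·2.

41 42 33
46 42 40
47 43 25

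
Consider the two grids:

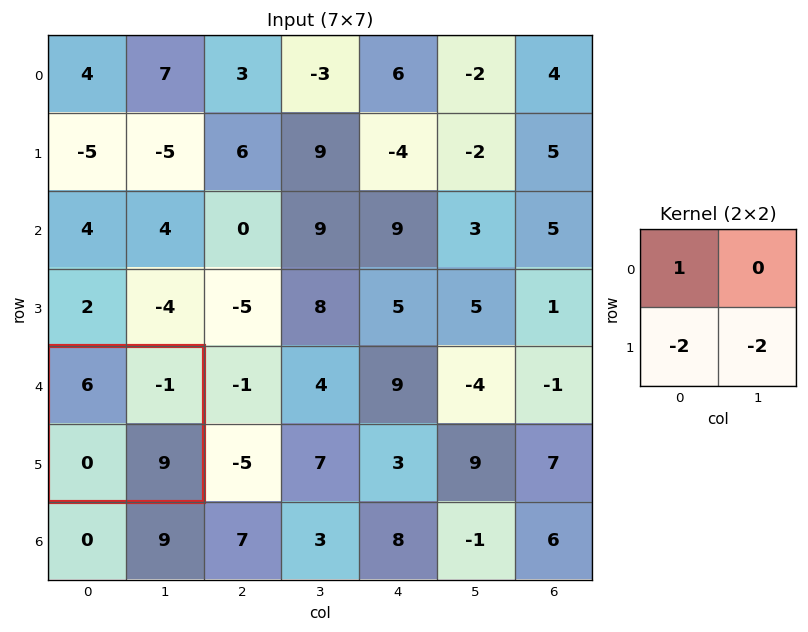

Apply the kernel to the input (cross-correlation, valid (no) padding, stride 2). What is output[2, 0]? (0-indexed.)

The receptive field on the input at this output position is [6 -1 / 0 9]. Elementwise product with the kernel and sum: 6·1 + 0·-2 + 9·-2.

-12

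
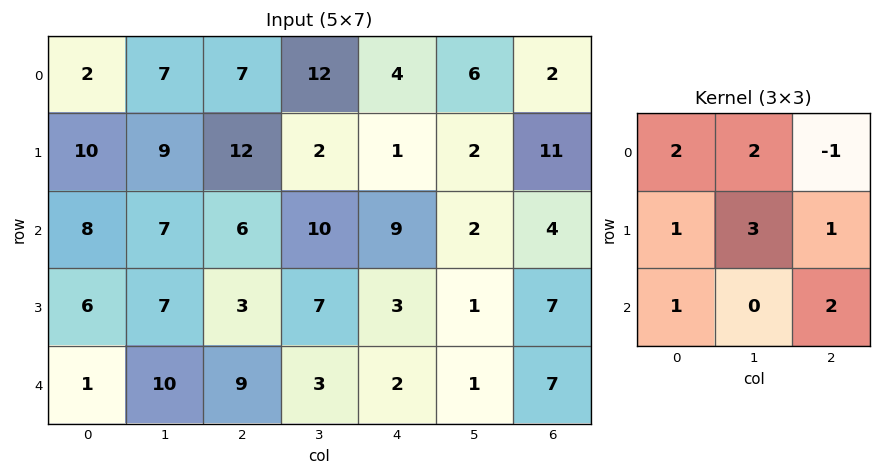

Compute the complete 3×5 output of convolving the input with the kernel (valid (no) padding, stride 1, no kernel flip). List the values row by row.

Output[0,0]: The receptive field on the input at this output position is [2 7 7 / 10 9 12 / 8 7 6]. Elementwise product with the kernel and sum: 2·2 + 7·2 + 7·-1 + 10·1 + 9·3 + 12·1 + 8·1 + 6·2.
Output[0,1]: The receptive field on the input at this output position is [7 7 12 / 9 12 2 / 7 6 10]. Elementwise product with the kernel and sum: 7·2 + 7·2 + 12·-1 + 9·1 + 12·3 + 2·1 + 7·1 + 10·2.

80 90 77 47 53
73 96 81 52 31
73 55 63 58 47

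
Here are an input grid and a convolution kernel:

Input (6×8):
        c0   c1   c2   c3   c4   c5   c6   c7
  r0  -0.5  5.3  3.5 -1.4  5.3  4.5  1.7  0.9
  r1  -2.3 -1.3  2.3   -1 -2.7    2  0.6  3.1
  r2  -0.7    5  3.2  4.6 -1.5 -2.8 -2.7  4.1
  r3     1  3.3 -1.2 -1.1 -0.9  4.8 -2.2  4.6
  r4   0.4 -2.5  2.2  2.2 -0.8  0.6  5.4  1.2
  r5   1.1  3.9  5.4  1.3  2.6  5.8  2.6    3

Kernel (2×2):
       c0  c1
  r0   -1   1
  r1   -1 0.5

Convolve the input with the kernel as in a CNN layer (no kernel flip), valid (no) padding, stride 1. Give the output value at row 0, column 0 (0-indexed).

The receptive field on the input at this output position is [-0.5 5.3 / -2.3 -1.3]. Elementwise product with the kernel and sum: -0.5·-1 + 5.3·1 + -2.3·-1 + -1.3·0.5.

7.45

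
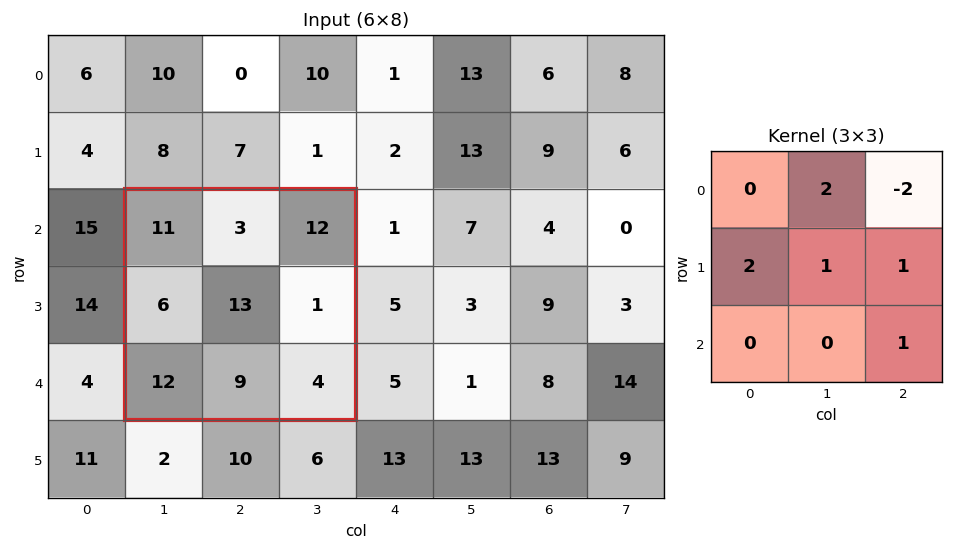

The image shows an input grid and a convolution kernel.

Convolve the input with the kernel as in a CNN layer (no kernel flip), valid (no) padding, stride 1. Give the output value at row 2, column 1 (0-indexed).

The receptive field on the input at this output position is [11 3 12 / 6 13 1 / 12 9 4]. Elementwise product with the kernel and sum: 3·2 + 12·-2 + 6·2 + 13·1 + 1·1 + 4·1.

12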